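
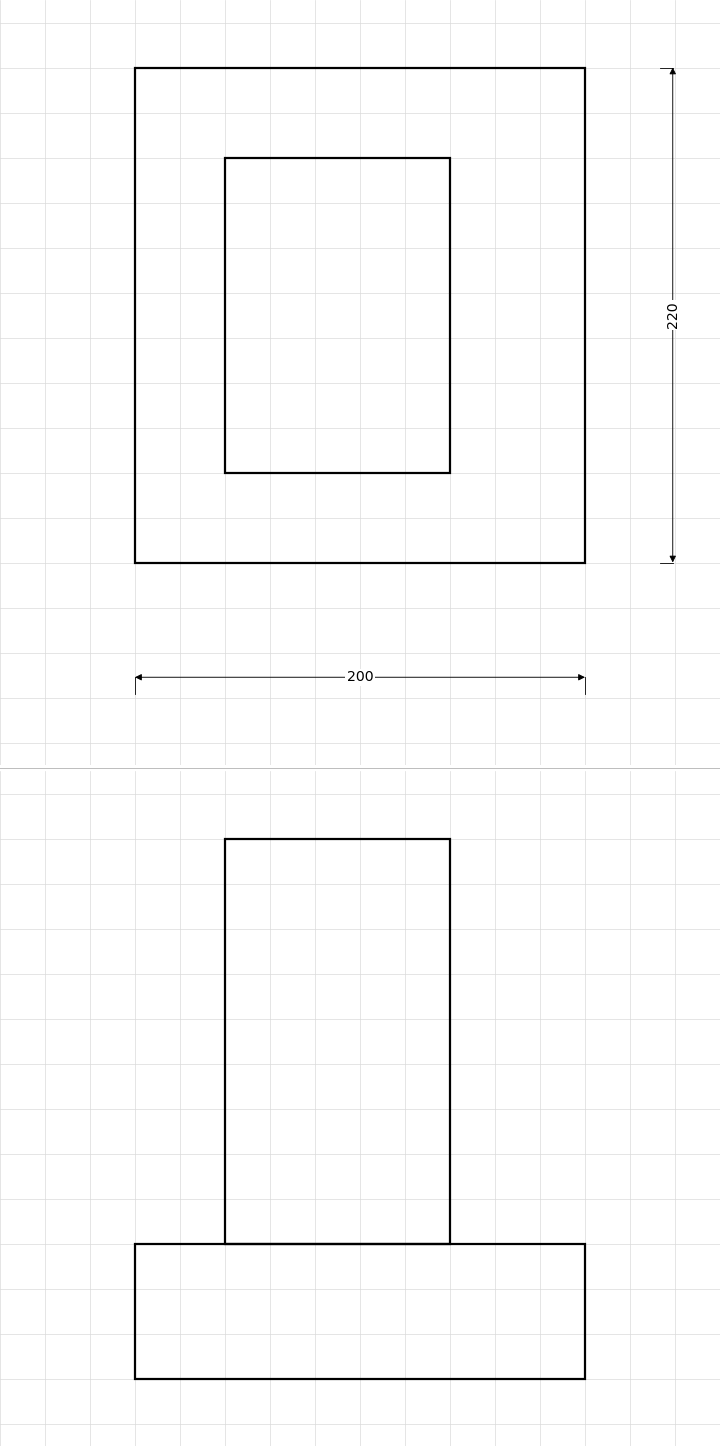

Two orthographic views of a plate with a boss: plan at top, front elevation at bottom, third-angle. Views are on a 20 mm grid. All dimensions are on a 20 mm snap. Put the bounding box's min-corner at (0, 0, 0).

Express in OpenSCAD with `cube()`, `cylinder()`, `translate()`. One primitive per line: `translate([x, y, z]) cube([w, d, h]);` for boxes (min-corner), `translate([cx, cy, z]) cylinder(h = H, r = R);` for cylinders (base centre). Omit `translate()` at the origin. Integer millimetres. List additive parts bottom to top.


cube([200, 220, 60]);
translate([40, 40, 60]) cube([100, 140, 180]);


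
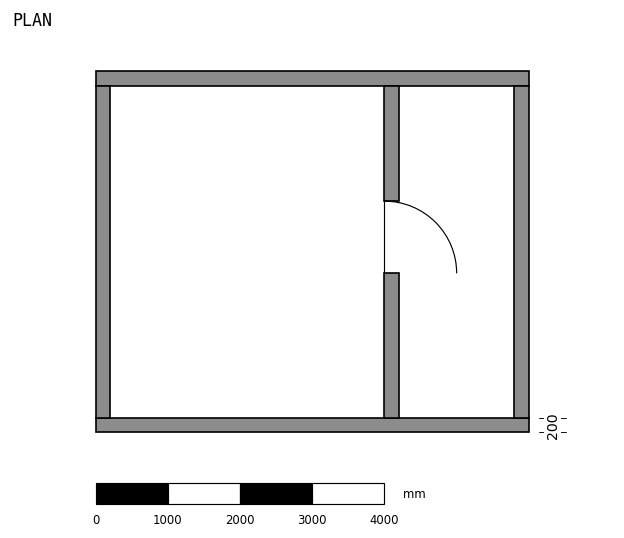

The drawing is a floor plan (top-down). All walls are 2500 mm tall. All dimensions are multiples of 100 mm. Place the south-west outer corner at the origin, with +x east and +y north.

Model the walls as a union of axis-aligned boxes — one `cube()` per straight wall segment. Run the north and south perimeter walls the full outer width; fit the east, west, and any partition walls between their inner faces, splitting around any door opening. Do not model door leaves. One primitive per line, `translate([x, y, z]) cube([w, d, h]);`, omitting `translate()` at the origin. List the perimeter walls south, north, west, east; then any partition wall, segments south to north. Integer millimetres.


cube([6000, 200, 2500]);
translate([0, 4800, 0]) cube([6000, 200, 2500]);
translate([0, 200, 0]) cube([200, 4600, 2500]);
translate([5800, 200, 0]) cube([200, 4600, 2500]);
translate([4000, 200, 0]) cube([200, 2000, 2500]);
translate([4000, 3200, 0]) cube([200, 1600, 2500]);


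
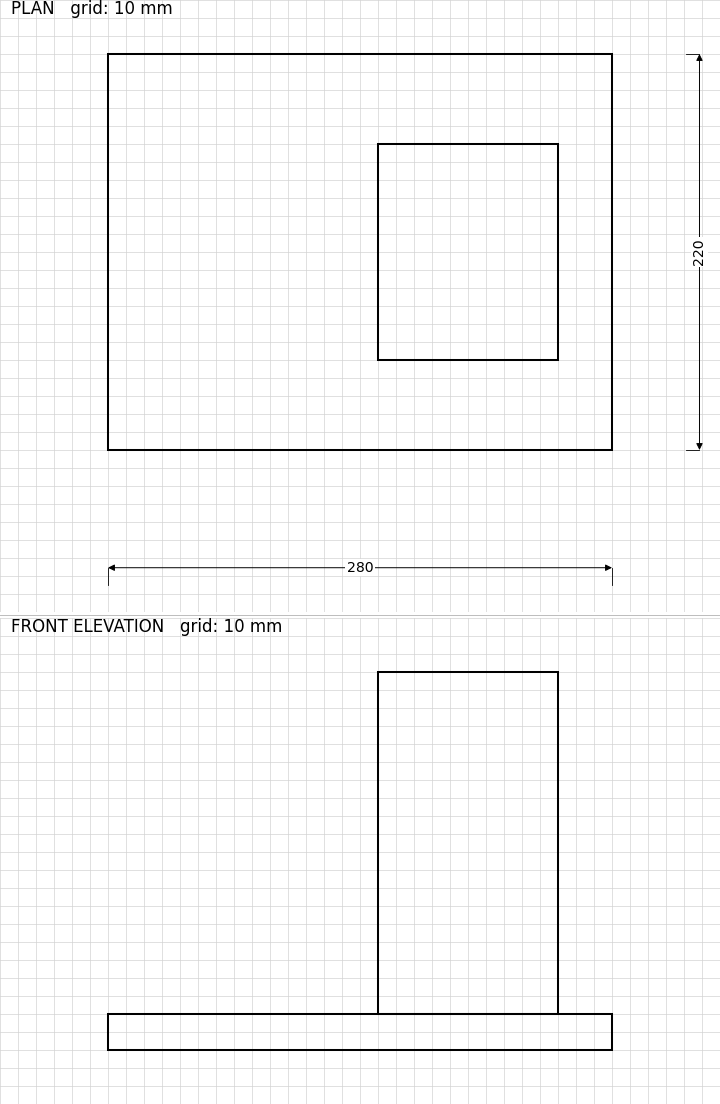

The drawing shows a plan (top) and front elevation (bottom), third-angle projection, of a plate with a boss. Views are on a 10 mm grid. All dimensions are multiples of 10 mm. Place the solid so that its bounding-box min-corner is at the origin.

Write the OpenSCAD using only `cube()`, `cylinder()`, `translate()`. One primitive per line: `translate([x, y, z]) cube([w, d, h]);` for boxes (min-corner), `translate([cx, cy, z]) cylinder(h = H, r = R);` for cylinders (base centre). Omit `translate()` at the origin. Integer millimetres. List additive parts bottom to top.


cube([280, 220, 20]);
translate([150, 50, 20]) cube([100, 120, 190]);


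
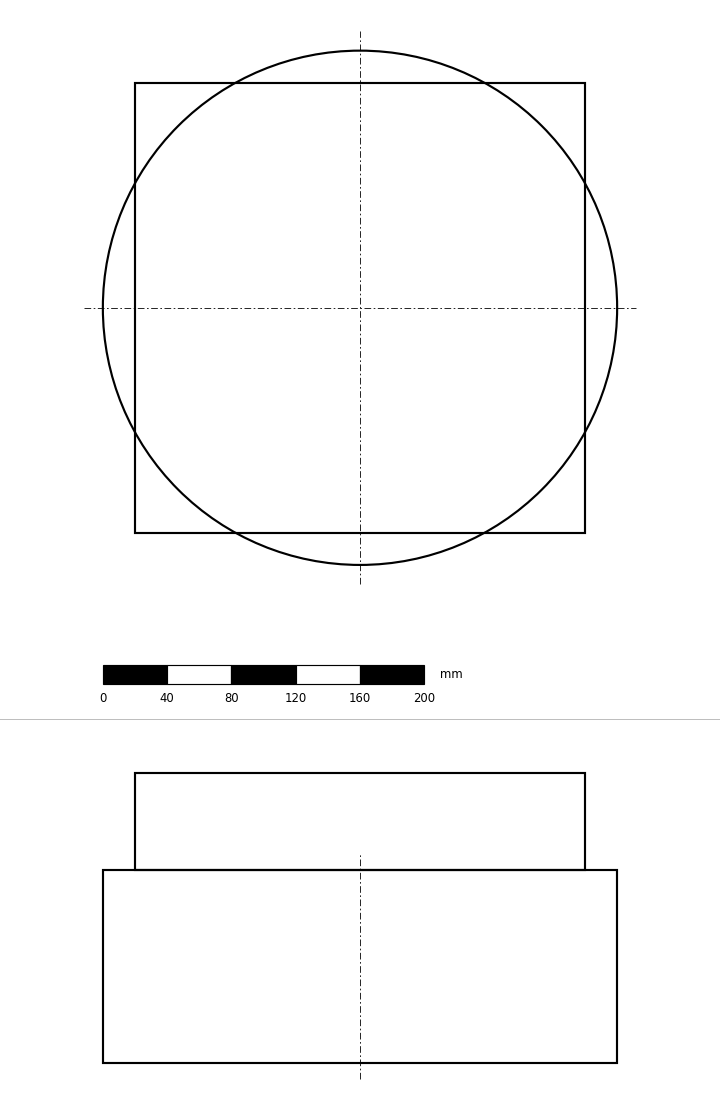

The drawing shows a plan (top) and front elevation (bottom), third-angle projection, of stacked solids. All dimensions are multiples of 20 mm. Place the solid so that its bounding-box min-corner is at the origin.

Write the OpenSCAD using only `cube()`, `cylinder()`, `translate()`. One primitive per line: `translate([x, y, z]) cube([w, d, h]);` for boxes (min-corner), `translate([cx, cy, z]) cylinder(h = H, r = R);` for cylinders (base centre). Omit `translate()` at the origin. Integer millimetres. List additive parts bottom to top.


translate([160, 160, 0]) cylinder(h = 120, r = 160);
translate([20, 20, 120]) cube([280, 280, 60]);


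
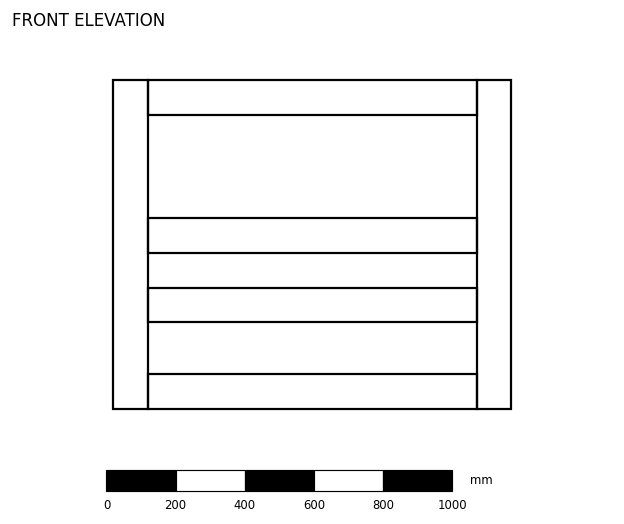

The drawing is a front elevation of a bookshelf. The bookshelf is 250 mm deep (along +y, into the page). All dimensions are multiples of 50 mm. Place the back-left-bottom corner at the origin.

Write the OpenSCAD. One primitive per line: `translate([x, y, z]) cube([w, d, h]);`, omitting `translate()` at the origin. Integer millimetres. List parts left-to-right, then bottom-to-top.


cube([100, 250, 950]);
translate([100, 0, 0]) cube([950, 250, 100]);
translate([100, 0, 250]) cube([950, 250, 100]);
translate([100, 0, 450]) cube([950, 250, 100]);
translate([100, 0, 850]) cube([950, 250, 100]);
translate([1050, 0, 0]) cube([100, 250, 950]);


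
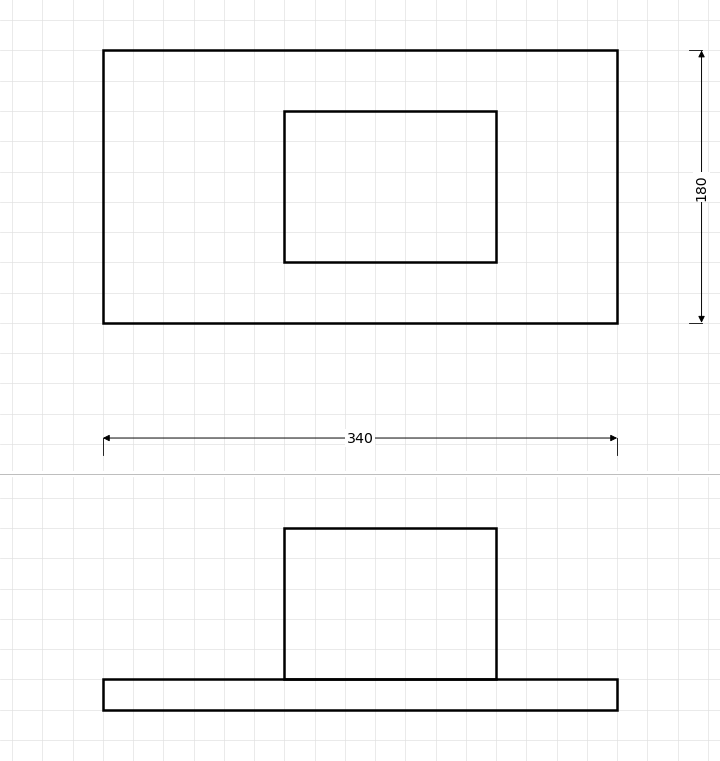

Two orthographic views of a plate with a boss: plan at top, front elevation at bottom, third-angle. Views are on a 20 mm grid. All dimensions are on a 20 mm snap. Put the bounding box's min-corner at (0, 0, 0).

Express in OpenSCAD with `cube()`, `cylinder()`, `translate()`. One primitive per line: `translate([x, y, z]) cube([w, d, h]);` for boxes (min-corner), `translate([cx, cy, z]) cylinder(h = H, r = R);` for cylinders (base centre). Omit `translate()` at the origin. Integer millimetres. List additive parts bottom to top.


cube([340, 180, 20]);
translate([120, 40, 20]) cube([140, 100, 100]);


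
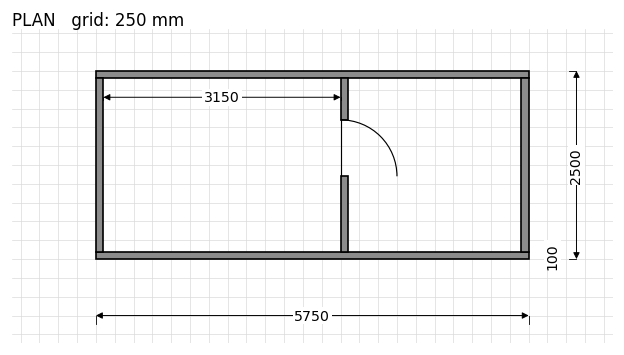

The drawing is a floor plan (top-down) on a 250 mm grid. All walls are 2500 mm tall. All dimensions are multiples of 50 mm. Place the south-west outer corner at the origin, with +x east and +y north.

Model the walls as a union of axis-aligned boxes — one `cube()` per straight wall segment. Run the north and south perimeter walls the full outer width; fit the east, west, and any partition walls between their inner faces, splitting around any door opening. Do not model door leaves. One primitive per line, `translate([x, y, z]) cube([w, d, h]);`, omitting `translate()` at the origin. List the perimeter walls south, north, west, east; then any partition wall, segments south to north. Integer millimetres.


cube([5750, 100, 2500]);
translate([0, 2400, 0]) cube([5750, 100, 2500]);
translate([0, 100, 0]) cube([100, 2300, 2500]);
translate([5650, 100, 0]) cube([100, 2300, 2500]);
translate([3250, 100, 0]) cube([100, 1000, 2500]);
translate([3250, 1850, 0]) cube([100, 550, 2500]);


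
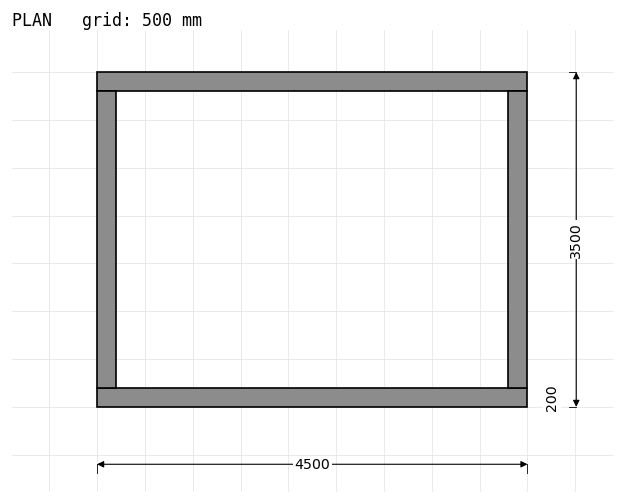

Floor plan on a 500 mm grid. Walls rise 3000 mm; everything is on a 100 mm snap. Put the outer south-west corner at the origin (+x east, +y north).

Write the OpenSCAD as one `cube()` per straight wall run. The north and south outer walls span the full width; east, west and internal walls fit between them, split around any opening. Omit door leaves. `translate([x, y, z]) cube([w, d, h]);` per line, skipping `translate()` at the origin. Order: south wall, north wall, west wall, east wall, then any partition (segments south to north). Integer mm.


cube([4500, 200, 3000]);
translate([0, 3300, 0]) cube([4500, 200, 3000]);
translate([0, 200, 0]) cube([200, 3100, 3000]);
translate([4300, 200, 0]) cube([200, 3100, 3000]);


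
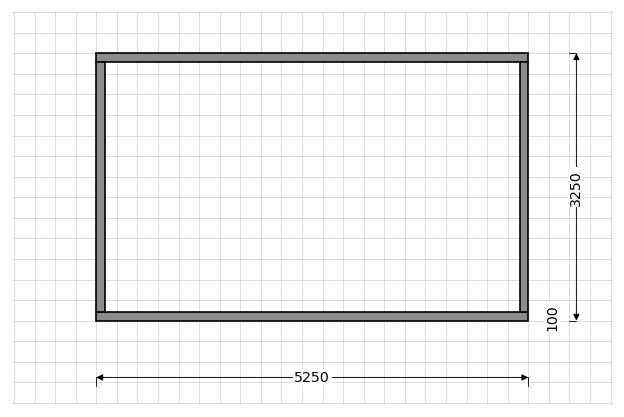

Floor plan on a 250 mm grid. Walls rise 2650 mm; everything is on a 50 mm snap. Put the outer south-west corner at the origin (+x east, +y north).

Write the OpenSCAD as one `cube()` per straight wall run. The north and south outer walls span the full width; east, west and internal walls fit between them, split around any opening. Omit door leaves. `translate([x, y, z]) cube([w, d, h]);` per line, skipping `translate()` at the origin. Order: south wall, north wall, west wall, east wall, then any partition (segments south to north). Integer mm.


cube([5250, 100, 2650]);
translate([0, 3150, 0]) cube([5250, 100, 2650]);
translate([0, 100, 0]) cube([100, 3050, 2650]);
translate([5150, 100, 0]) cube([100, 3050, 2650]);


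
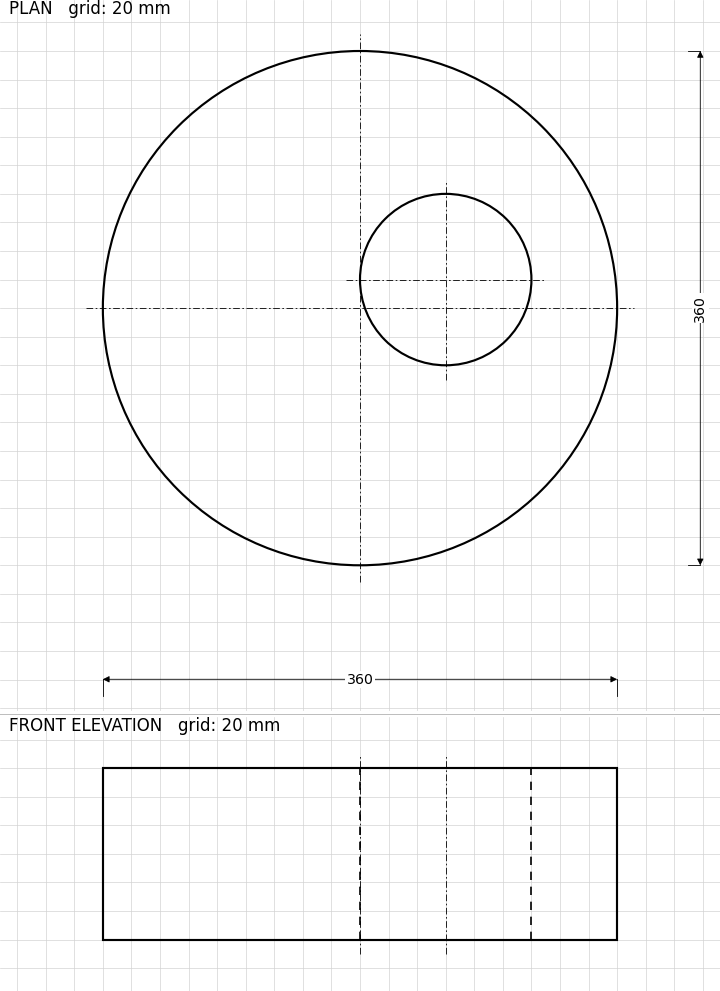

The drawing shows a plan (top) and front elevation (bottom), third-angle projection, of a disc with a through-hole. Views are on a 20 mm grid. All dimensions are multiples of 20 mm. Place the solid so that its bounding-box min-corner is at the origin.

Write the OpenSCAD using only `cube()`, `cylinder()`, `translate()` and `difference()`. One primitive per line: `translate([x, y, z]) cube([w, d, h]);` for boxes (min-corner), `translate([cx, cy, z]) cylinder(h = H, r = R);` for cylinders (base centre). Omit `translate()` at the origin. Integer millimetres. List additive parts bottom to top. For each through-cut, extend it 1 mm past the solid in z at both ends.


difference() {
  translate([180, 180, 0]) cylinder(h = 120, r = 180);
  translate([240, 200, -1]) cylinder(h = 122, r = 60);
}


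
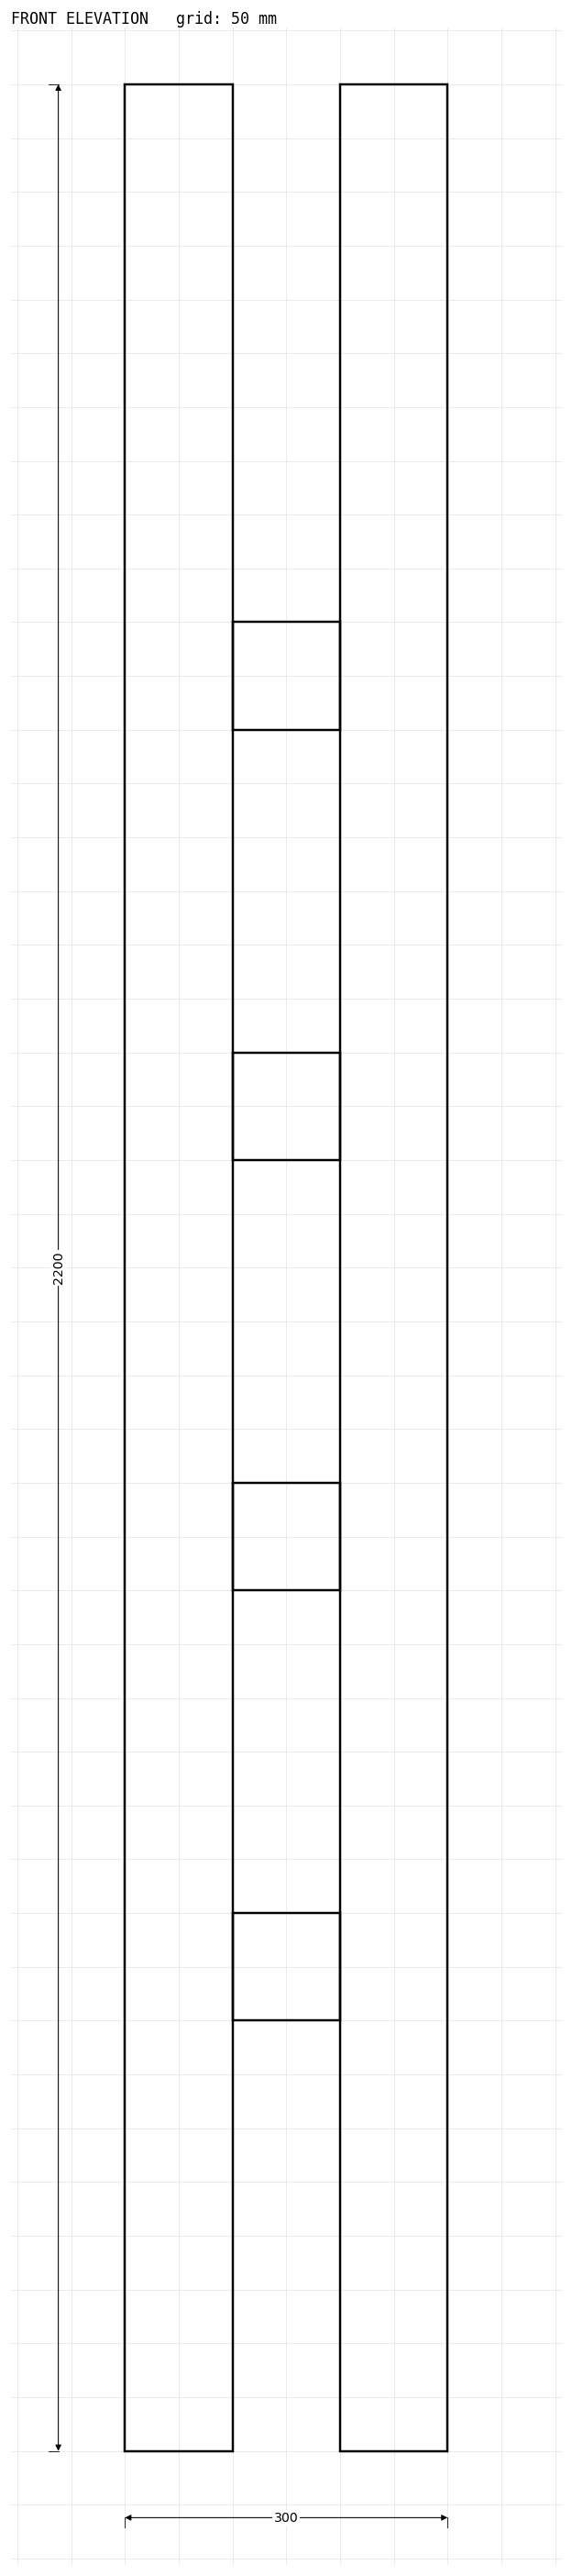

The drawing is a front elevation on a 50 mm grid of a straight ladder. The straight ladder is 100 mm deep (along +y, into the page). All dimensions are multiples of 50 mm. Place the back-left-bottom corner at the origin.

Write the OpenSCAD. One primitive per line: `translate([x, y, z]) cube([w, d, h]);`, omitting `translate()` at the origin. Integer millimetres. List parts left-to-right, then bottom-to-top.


cube([100, 100, 2200]);
translate([100, 0, 400]) cube([100, 100, 100]);
translate([100, 0, 800]) cube([100, 100, 100]);
translate([100, 0, 1200]) cube([100, 100, 100]);
translate([100, 0, 1600]) cube([100, 100, 100]);
translate([200, 0, 0]) cube([100, 100, 2200]);


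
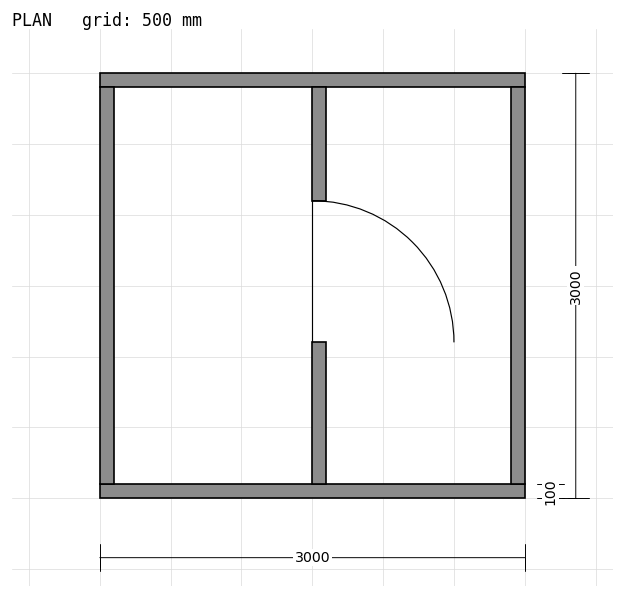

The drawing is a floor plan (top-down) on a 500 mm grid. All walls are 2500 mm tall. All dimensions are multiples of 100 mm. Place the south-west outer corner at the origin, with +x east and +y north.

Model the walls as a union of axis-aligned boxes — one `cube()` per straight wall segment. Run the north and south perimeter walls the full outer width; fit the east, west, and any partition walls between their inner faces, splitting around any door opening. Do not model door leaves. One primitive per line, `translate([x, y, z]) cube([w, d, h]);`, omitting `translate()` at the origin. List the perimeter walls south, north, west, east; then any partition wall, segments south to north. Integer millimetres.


cube([3000, 100, 2500]);
translate([0, 2900, 0]) cube([3000, 100, 2500]);
translate([0, 100, 0]) cube([100, 2800, 2500]);
translate([2900, 100, 0]) cube([100, 2800, 2500]);
translate([1500, 100, 0]) cube([100, 1000, 2500]);
translate([1500, 2100, 0]) cube([100, 800, 2500]);


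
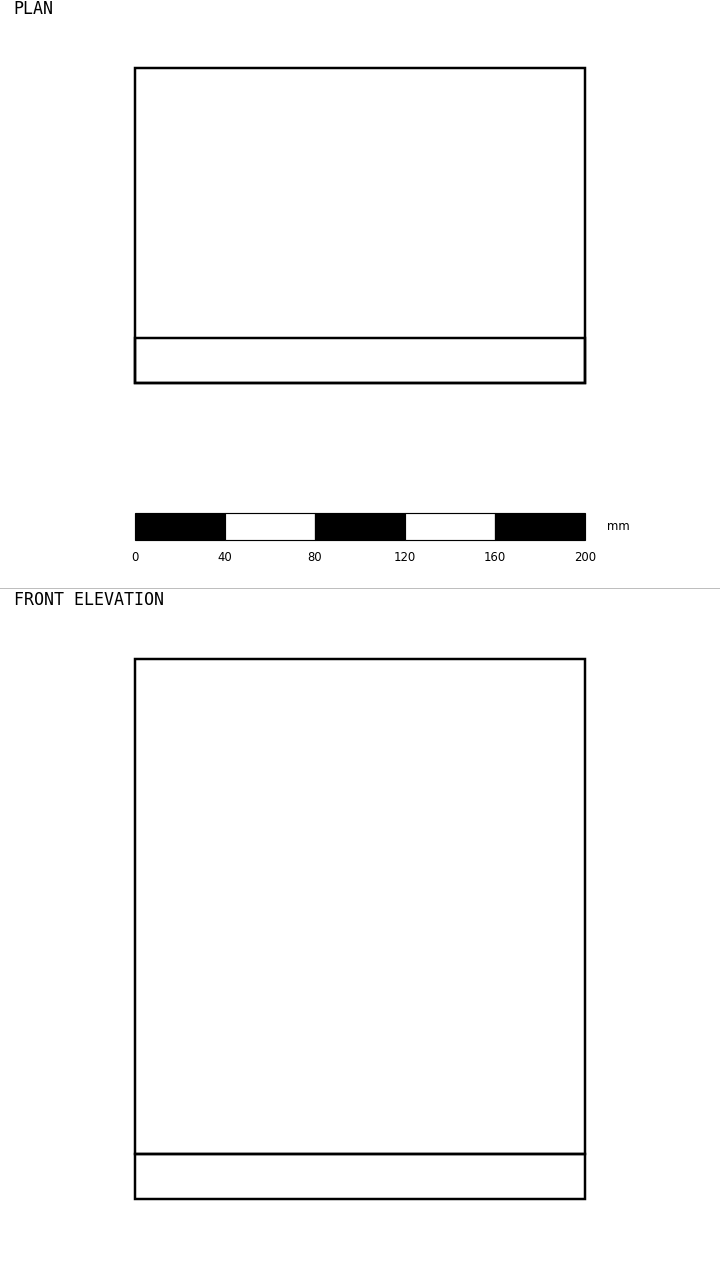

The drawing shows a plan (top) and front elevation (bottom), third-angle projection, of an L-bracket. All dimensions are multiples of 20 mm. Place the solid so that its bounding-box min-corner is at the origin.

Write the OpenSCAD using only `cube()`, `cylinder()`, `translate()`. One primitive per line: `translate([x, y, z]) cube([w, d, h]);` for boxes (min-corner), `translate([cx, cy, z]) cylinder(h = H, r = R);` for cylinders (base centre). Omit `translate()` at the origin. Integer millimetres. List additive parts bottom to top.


cube([200, 140, 20]);
translate([0, 0, 20]) cube([200, 20, 220]);


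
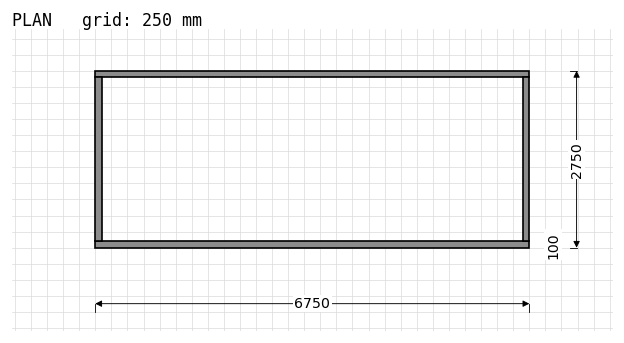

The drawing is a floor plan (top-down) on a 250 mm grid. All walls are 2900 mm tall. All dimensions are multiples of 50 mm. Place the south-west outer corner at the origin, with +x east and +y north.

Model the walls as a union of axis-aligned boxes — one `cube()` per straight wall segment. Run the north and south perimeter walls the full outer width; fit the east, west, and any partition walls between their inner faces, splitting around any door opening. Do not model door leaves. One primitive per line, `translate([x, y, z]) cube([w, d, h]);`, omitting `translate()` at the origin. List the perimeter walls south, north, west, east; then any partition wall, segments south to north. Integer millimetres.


cube([6750, 100, 2900]);
translate([0, 2650, 0]) cube([6750, 100, 2900]);
translate([0, 100, 0]) cube([100, 2550, 2900]);
translate([6650, 100, 0]) cube([100, 2550, 2900]);


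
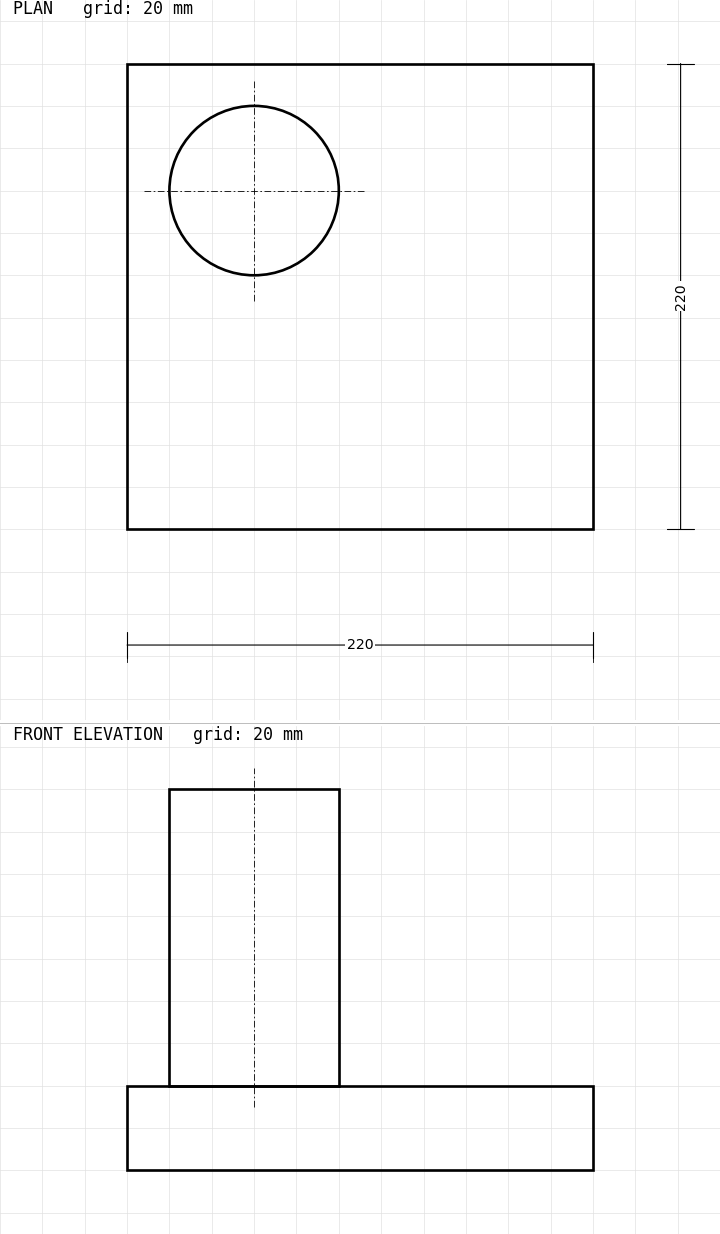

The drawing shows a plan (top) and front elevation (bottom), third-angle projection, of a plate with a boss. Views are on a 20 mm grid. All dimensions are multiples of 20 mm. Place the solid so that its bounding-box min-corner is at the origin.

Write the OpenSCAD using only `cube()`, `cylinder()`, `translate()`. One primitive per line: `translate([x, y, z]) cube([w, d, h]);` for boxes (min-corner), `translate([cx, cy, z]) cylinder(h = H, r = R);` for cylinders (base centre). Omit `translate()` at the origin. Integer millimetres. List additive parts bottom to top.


cube([220, 220, 40]);
translate([60, 160, 40]) cylinder(h = 140, r = 40);


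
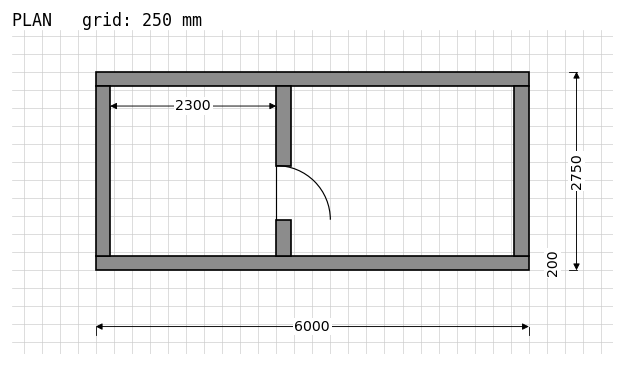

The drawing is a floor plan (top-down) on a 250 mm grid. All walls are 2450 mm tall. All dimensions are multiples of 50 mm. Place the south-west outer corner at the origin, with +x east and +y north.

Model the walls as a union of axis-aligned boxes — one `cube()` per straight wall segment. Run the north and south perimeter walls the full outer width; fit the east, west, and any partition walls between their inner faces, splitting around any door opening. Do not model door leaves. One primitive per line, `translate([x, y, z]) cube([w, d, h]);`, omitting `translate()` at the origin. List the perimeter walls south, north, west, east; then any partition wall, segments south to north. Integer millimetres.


cube([6000, 200, 2450]);
translate([0, 2550, 0]) cube([6000, 200, 2450]);
translate([0, 200, 0]) cube([200, 2350, 2450]);
translate([5800, 200, 0]) cube([200, 2350, 2450]);
translate([2500, 200, 0]) cube([200, 500, 2450]);
translate([2500, 1450, 0]) cube([200, 1100, 2450]);


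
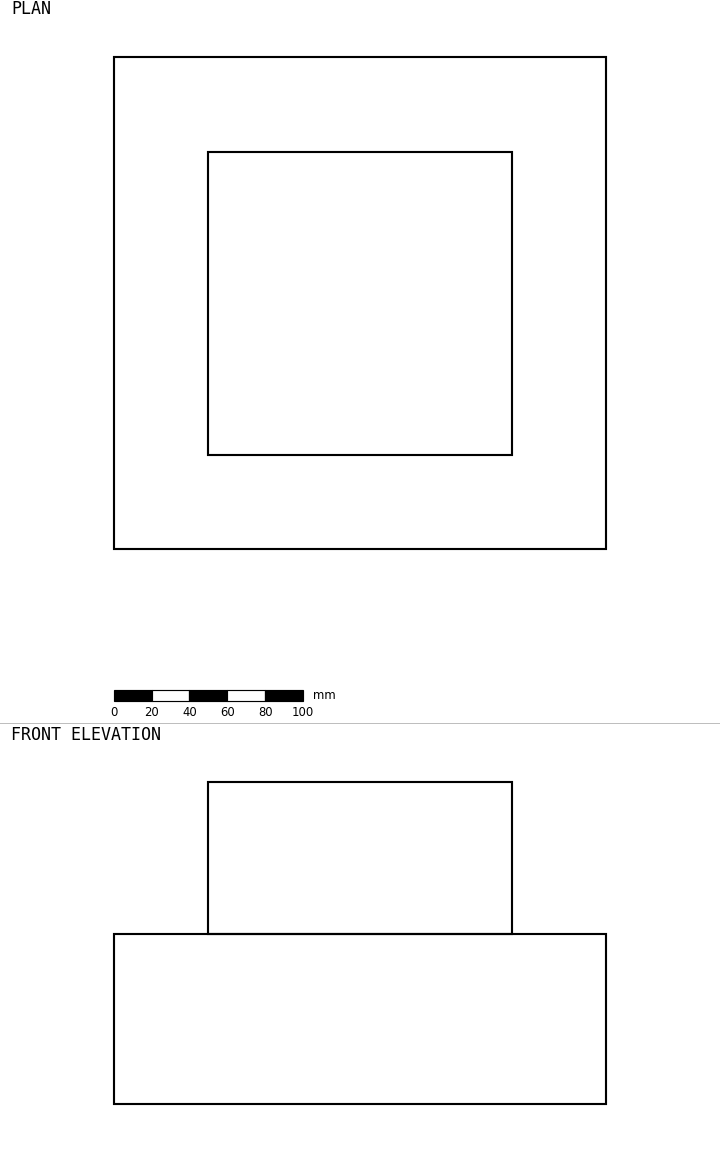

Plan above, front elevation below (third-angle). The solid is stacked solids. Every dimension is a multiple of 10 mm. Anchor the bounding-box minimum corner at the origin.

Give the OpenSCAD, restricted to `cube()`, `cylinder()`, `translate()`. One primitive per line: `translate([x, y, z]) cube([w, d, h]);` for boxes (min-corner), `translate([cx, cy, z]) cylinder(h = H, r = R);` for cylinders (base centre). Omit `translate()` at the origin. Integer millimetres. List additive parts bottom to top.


cube([260, 260, 90]);
translate([50, 50, 90]) cube([160, 160, 80]);


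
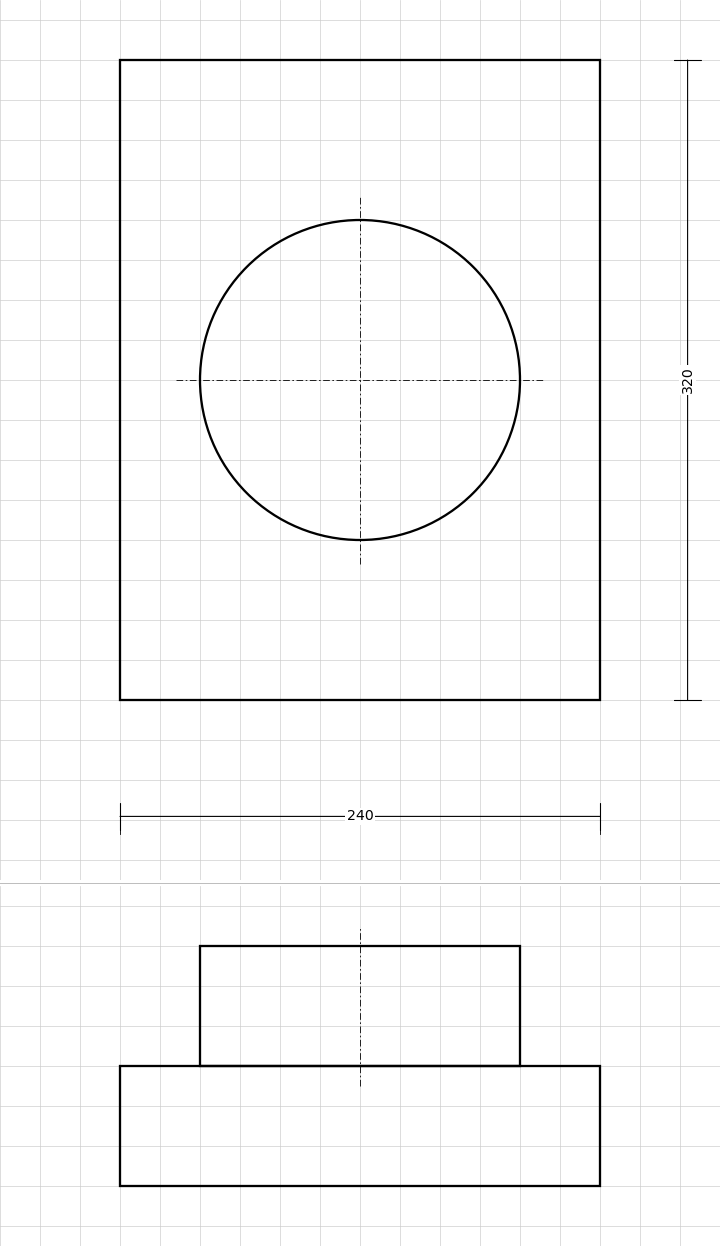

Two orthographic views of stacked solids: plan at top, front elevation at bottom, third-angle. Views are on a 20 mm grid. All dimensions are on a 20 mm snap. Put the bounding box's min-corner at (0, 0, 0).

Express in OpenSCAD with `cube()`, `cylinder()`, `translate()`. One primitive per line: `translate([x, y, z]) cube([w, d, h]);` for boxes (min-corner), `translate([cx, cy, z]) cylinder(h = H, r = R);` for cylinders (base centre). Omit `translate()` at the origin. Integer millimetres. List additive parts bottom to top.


cube([240, 320, 60]);
translate([120, 160, 60]) cylinder(h = 60, r = 80);


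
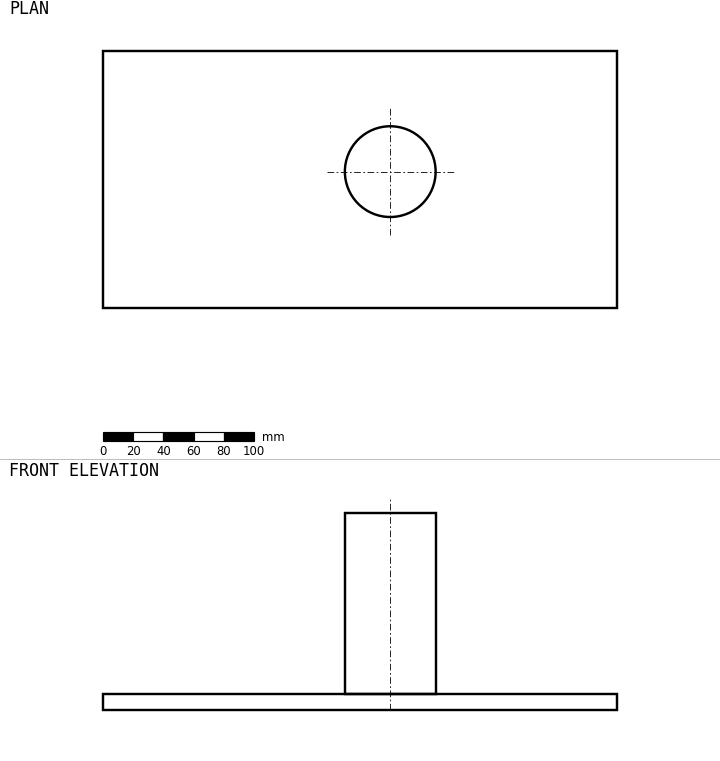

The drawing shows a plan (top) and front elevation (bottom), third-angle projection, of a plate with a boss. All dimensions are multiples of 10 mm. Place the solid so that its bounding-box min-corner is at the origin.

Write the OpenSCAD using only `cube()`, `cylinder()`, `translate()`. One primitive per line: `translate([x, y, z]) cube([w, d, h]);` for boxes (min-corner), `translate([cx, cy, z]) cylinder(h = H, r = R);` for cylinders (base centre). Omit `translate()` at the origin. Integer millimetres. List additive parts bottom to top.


cube([340, 170, 10]);
translate([190, 90, 10]) cylinder(h = 120, r = 30);


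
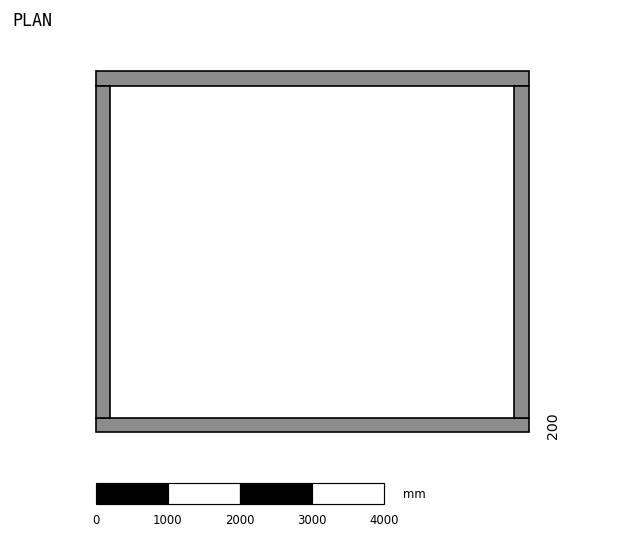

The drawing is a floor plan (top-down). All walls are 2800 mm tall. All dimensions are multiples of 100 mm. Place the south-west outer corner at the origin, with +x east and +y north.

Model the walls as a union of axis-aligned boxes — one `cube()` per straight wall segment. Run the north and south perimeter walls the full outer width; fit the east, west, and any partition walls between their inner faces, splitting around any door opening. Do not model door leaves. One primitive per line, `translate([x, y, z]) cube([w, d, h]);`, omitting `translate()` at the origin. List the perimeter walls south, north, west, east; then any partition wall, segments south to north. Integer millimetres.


cube([6000, 200, 2800]);
translate([0, 4800, 0]) cube([6000, 200, 2800]);
translate([0, 200, 0]) cube([200, 4600, 2800]);
translate([5800, 200, 0]) cube([200, 4600, 2800]);


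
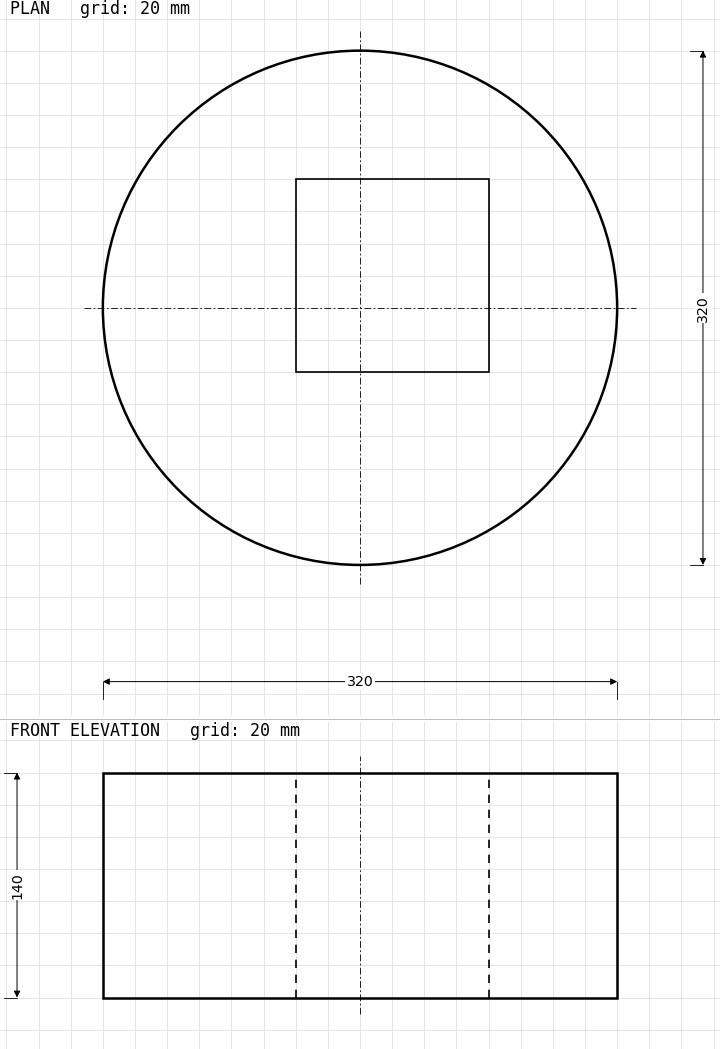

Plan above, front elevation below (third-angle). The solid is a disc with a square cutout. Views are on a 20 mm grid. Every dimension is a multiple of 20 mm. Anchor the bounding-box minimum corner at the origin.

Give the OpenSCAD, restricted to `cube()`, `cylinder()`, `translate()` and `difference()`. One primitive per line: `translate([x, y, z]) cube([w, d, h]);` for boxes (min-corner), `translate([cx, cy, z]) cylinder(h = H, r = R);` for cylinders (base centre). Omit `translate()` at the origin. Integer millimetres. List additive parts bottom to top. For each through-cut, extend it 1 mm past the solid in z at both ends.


difference() {
  translate([160, 160, 0]) cylinder(h = 140, r = 160);
  translate([120, 120, -1]) cube([120, 120, 142]);
}


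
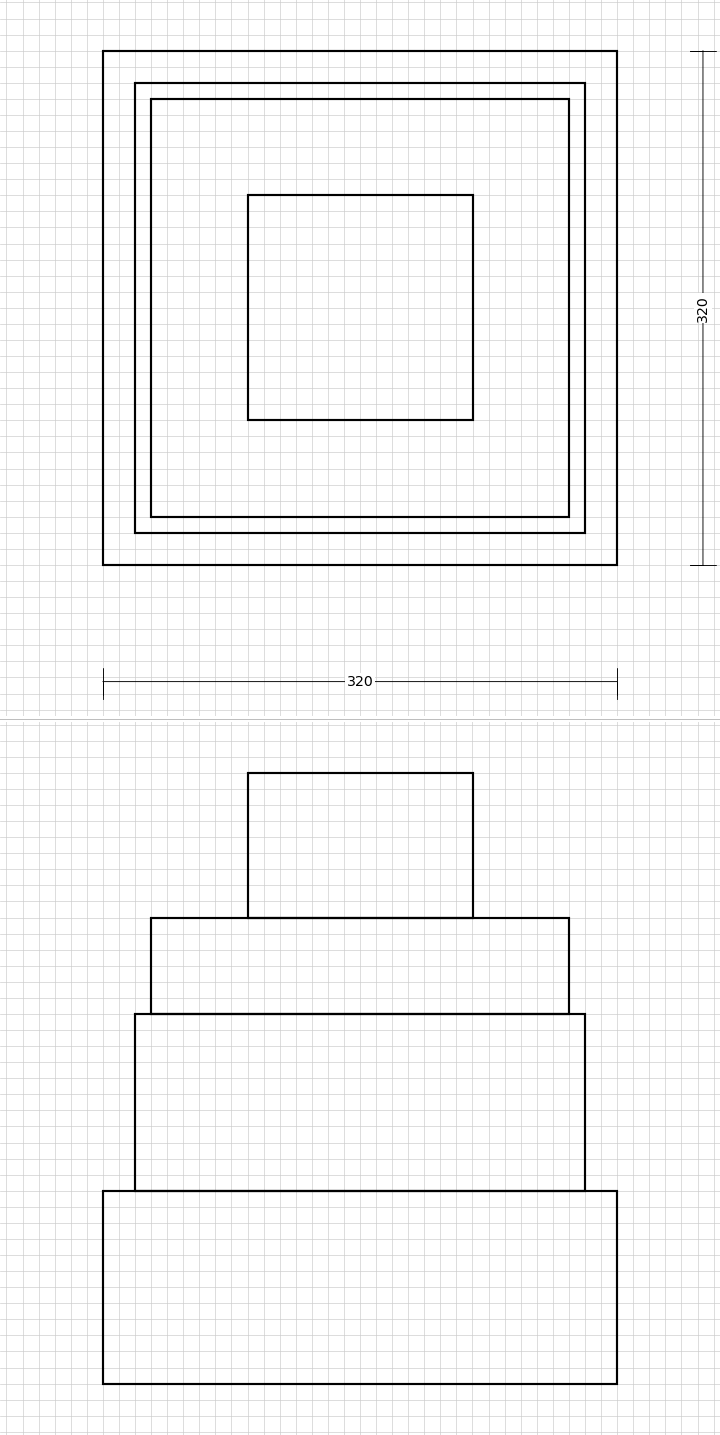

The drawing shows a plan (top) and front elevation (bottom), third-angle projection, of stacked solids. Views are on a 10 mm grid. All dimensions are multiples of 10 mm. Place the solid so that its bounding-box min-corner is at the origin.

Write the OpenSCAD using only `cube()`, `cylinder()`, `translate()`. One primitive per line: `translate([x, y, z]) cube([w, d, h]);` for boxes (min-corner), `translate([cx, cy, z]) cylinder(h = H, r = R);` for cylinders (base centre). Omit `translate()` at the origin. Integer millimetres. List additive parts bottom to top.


cube([320, 320, 120]);
translate([20, 20, 120]) cube([280, 280, 110]);
translate([30, 30, 230]) cube([260, 260, 60]);
translate([90, 90, 290]) cube([140, 140, 90]);


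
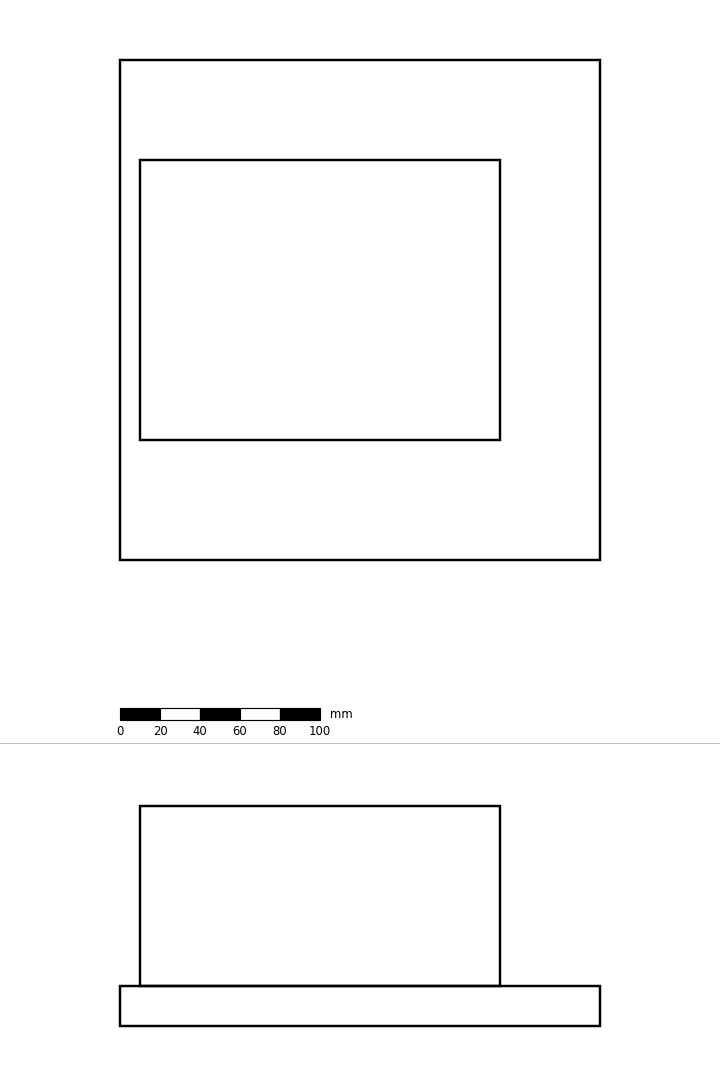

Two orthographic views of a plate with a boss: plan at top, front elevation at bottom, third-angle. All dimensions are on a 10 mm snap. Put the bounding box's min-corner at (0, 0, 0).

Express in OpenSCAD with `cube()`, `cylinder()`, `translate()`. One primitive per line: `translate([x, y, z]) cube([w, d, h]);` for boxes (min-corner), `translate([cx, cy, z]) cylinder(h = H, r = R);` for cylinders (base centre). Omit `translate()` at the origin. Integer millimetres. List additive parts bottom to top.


cube([240, 250, 20]);
translate([10, 60, 20]) cube([180, 140, 90]);


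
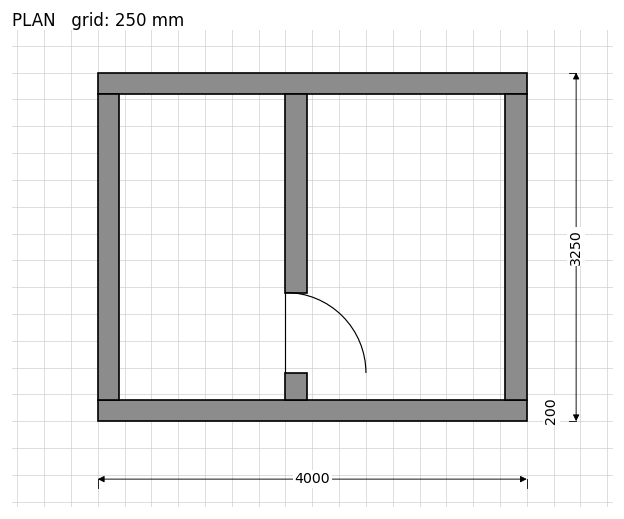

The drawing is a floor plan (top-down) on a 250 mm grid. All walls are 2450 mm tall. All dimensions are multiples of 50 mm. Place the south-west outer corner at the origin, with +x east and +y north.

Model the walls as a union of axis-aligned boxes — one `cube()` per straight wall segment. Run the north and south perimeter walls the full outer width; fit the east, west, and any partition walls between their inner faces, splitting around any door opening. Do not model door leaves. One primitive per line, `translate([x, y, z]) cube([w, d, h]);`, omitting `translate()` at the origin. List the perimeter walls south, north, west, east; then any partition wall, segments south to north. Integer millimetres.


cube([4000, 200, 2450]);
translate([0, 3050, 0]) cube([4000, 200, 2450]);
translate([0, 200, 0]) cube([200, 2850, 2450]);
translate([3800, 200, 0]) cube([200, 2850, 2450]);
translate([1750, 200, 0]) cube([200, 250, 2450]);
translate([1750, 1200, 0]) cube([200, 1850, 2450]);


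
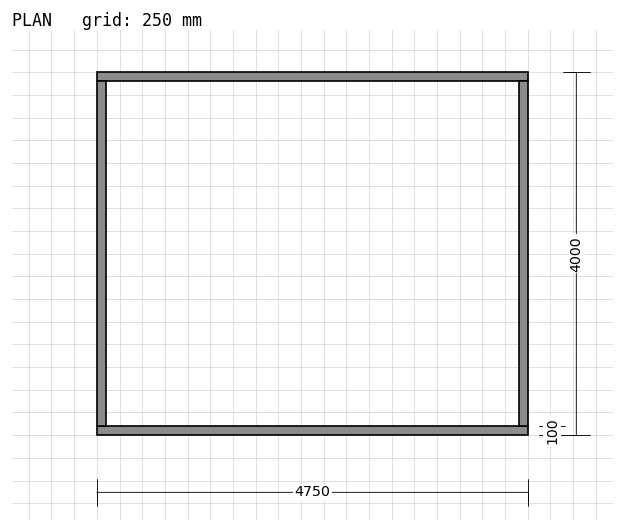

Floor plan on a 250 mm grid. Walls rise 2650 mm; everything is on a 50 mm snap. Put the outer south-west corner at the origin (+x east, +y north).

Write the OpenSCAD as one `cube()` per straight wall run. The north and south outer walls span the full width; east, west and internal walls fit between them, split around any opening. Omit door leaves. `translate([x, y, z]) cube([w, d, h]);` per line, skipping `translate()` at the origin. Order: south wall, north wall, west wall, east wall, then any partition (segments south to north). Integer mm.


cube([4750, 100, 2650]);
translate([0, 3900, 0]) cube([4750, 100, 2650]);
translate([0, 100, 0]) cube([100, 3800, 2650]);
translate([4650, 100, 0]) cube([100, 3800, 2650]);


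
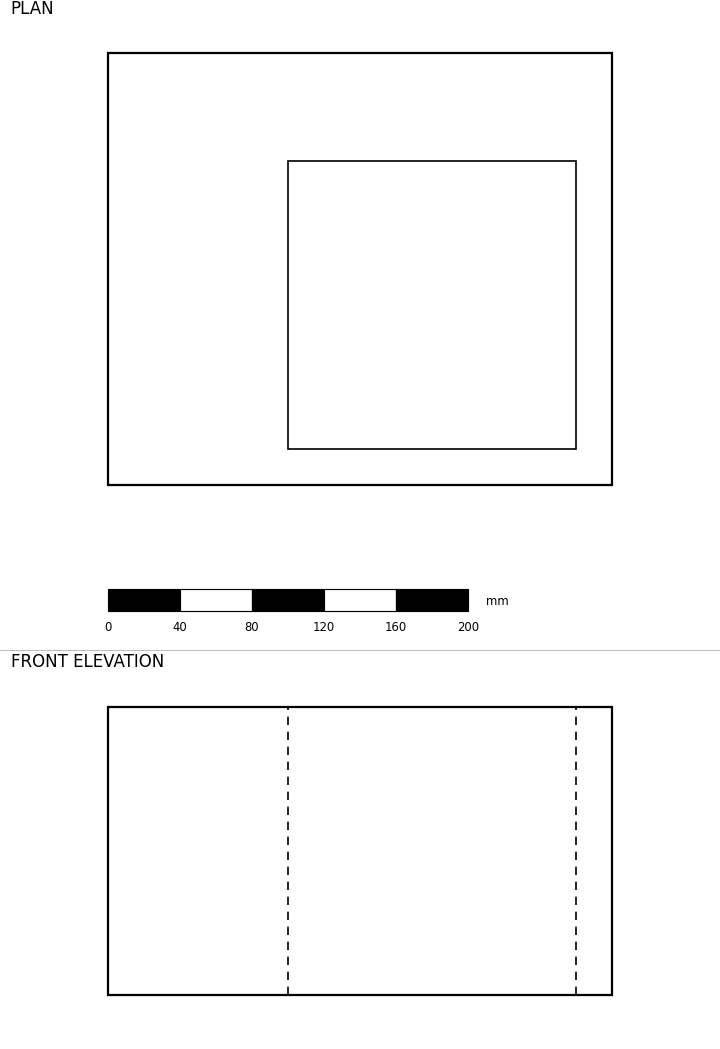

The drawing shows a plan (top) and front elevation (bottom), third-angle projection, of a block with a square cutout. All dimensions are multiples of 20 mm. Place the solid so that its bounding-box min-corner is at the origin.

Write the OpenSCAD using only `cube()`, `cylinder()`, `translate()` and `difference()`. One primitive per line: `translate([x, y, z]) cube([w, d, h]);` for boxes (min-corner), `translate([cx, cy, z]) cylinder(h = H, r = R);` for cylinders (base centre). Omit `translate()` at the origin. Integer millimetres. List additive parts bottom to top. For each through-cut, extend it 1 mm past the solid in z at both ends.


difference() {
  cube([280, 240, 160]);
  translate([100, 20, -1]) cube([160, 160, 162]);
}


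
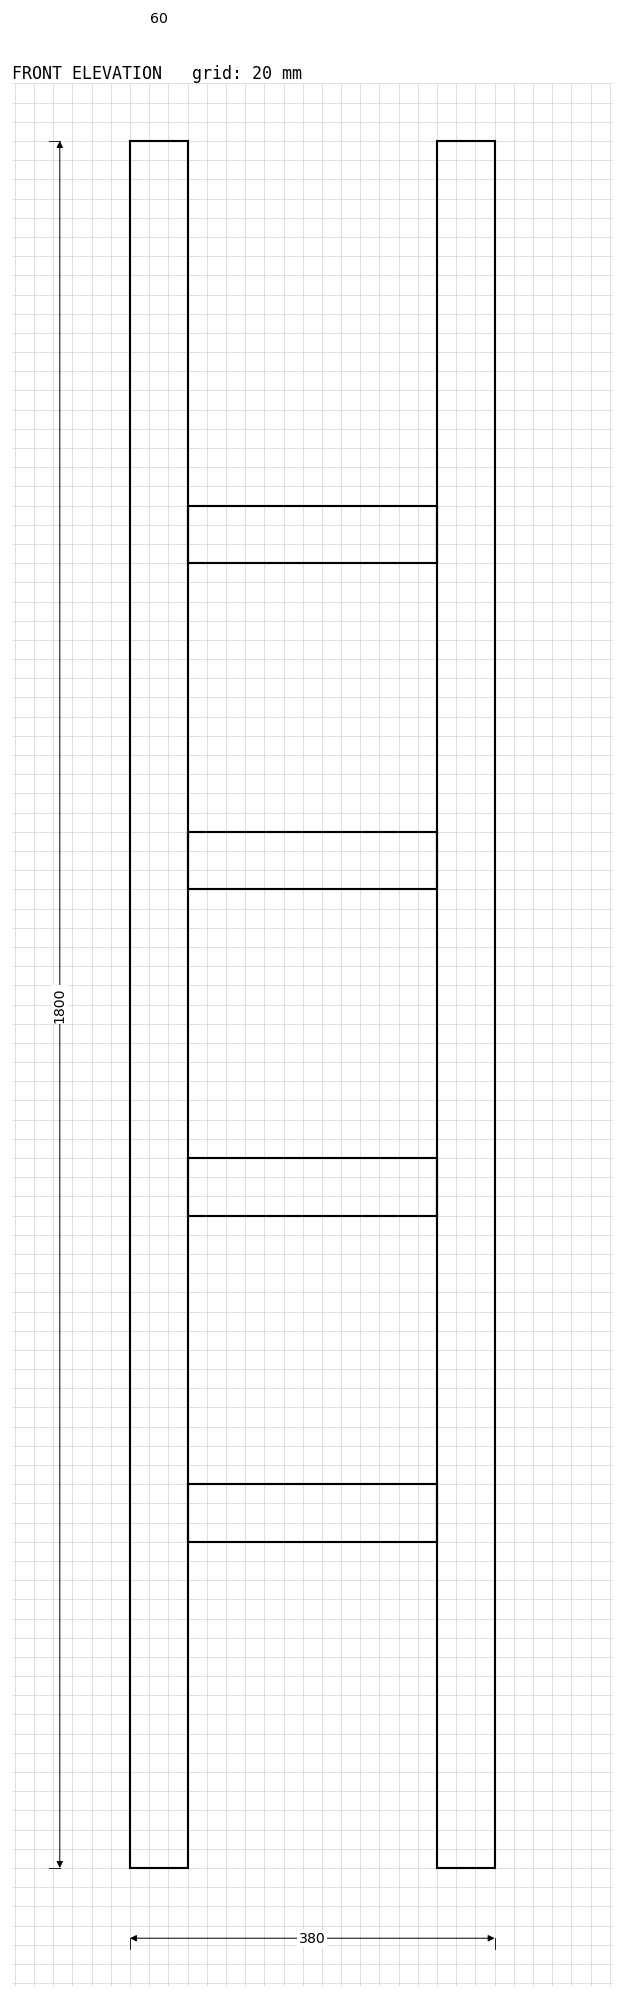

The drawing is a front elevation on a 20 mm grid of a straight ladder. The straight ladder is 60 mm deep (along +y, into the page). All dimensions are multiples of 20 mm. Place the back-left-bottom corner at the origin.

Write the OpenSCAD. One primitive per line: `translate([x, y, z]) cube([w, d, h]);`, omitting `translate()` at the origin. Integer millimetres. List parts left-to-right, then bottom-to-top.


cube([60, 60, 1800]);
translate([60, 0, 340]) cube([260, 60, 60]);
translate([60, 0, 680]) cube([260, 60, 60]);
translate([60, 0, 1020]) cube([260, 60, 60]);
translate([60, 0, 1360]) cube([260, 60, 60]);
translate([320, 0, 0]) cube([60, 60, 1800]);


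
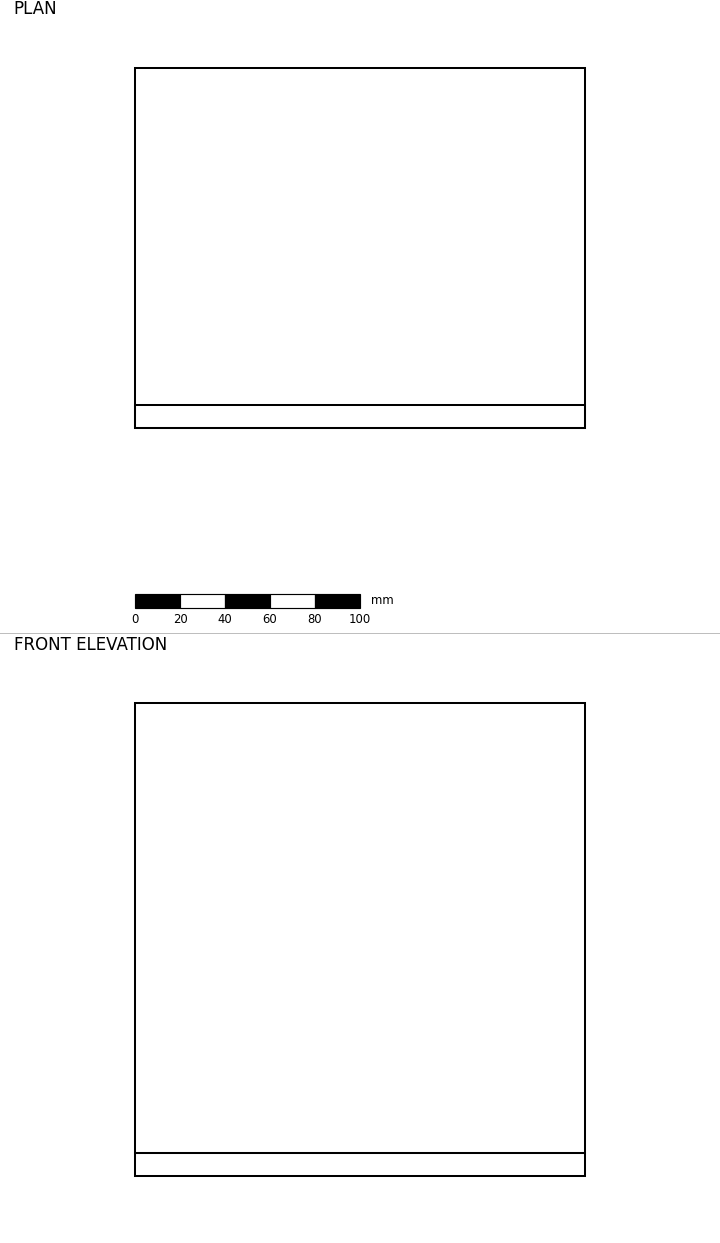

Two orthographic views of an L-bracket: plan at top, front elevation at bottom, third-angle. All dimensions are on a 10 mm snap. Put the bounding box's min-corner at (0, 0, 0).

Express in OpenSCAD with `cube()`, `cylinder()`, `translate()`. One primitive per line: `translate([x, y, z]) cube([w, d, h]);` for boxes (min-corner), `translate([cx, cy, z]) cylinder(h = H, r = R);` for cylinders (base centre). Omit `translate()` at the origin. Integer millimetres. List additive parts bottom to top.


cube([200, 160, 10]);
translate([0, 0, 10]) cube([200, 10, 200]);


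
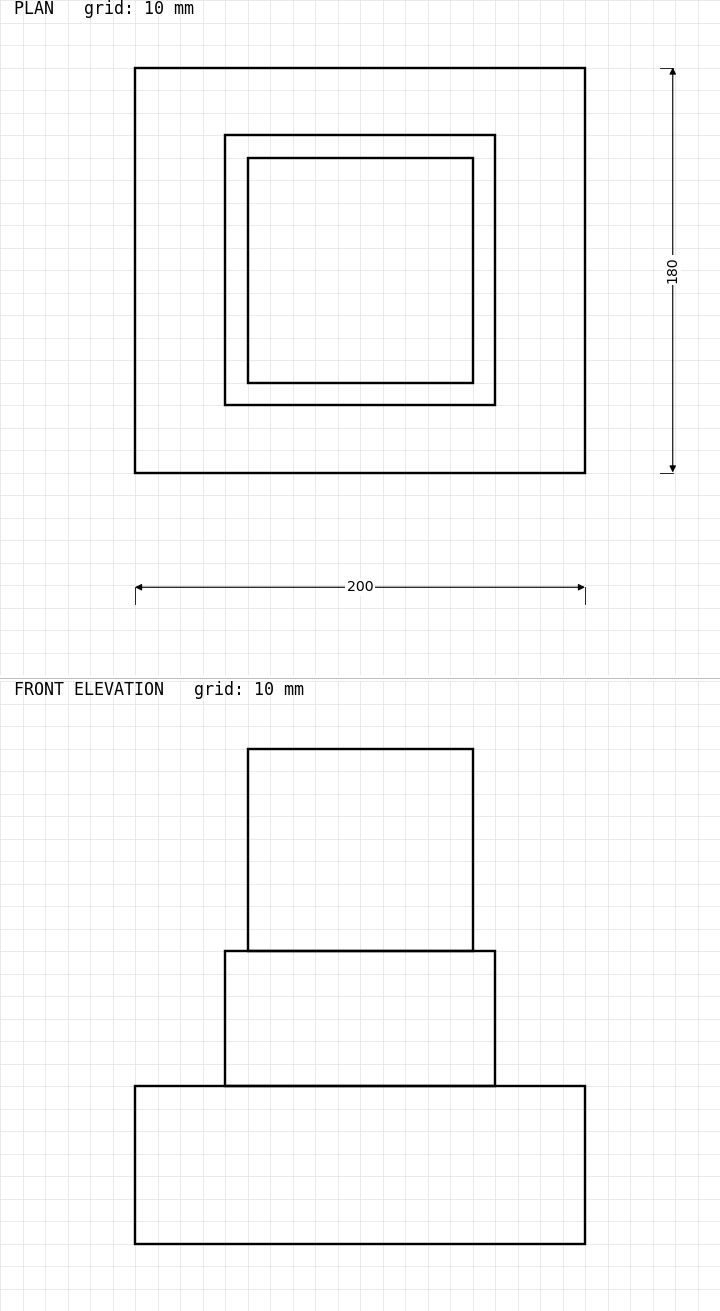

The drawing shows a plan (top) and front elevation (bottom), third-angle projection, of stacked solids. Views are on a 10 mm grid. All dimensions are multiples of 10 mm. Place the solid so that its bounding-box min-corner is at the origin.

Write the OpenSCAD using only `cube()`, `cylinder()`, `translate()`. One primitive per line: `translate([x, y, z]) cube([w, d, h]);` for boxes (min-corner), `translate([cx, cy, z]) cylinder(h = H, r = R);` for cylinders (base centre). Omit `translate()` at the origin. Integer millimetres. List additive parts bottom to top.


cube([200, 180, 70]);
translate([40, 30, 70]) cube([120, 120, 60]);
translate([50, 40, 130]) cube([100, 100, 90]);


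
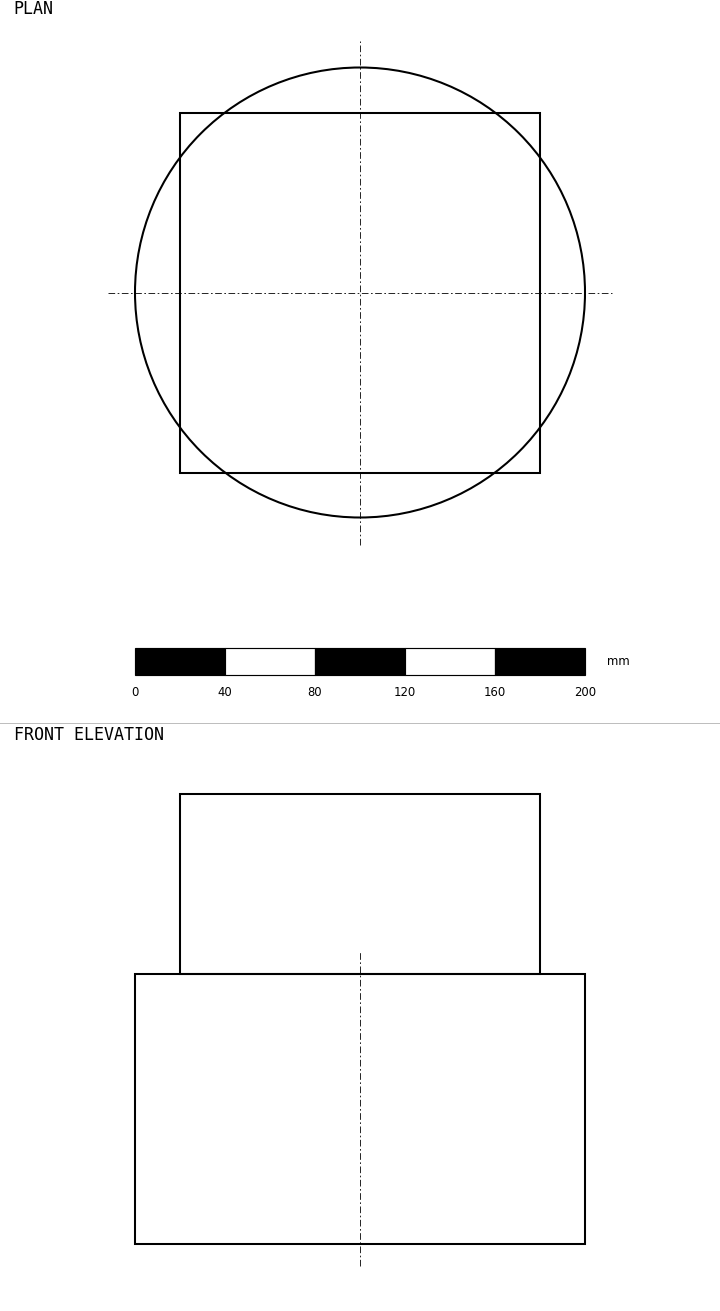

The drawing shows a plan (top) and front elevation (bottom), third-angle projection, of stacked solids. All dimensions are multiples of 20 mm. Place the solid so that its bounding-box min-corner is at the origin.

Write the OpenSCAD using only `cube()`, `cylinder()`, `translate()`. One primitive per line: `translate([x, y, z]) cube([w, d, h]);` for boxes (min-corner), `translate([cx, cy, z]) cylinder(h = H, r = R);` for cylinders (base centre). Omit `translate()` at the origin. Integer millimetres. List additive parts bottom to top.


translate([100, 100, 0]) cylinder(h = 120, r = 100);
translate([20, 20, 120]) cube([160, 160, 80]);


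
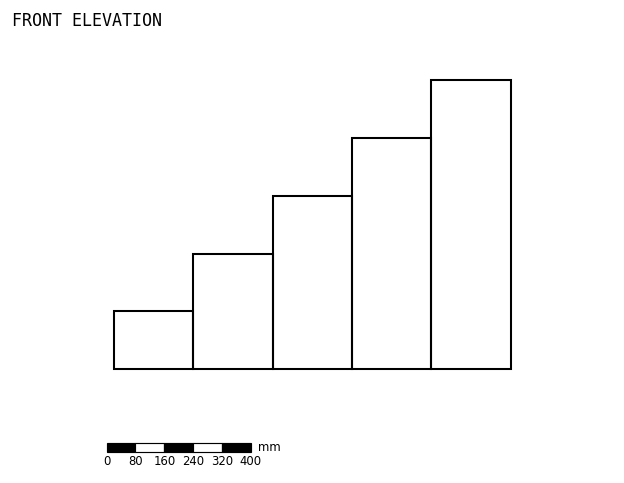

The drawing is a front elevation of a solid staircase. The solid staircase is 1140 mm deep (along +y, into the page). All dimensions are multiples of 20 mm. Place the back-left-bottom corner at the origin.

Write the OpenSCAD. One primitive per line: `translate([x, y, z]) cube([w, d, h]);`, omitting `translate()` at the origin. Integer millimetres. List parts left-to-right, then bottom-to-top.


cube([220, 1140, 160]);
translate([220, 0, 0]) cube([220, 1140, 320]);
translate([440, 0, 0]) cube([220, 1140, 480]);
translate([660, 0, 0]) cube([220, 1140, 640]);
translate([880, 0, 0]) cube([220, 1140, 800]);


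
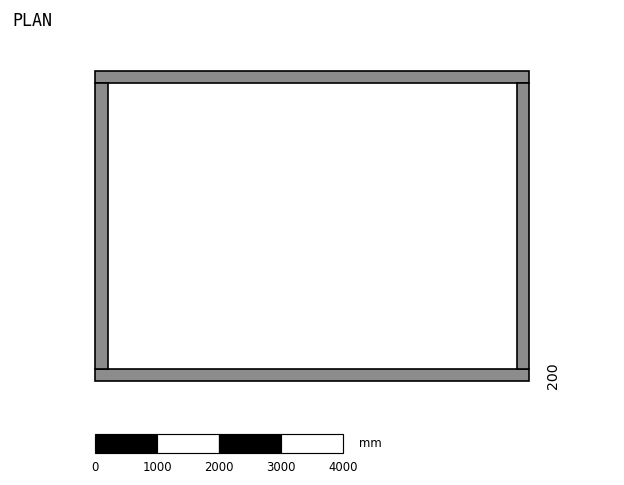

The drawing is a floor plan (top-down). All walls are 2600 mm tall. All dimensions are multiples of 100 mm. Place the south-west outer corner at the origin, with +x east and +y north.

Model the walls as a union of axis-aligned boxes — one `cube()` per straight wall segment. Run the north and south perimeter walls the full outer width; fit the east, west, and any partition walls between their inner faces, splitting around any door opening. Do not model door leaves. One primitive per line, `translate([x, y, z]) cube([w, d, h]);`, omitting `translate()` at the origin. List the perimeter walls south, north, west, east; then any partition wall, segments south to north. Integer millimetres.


cube([7000, 200, 2600]);
translate([0, 4800, 0]) cube([7000, 200, 2600]);
translate([0, 200, 0]) cube([200, 4600, 2600]);
translate([6800, 200, 0]) cube([200, 4600, 2600]);


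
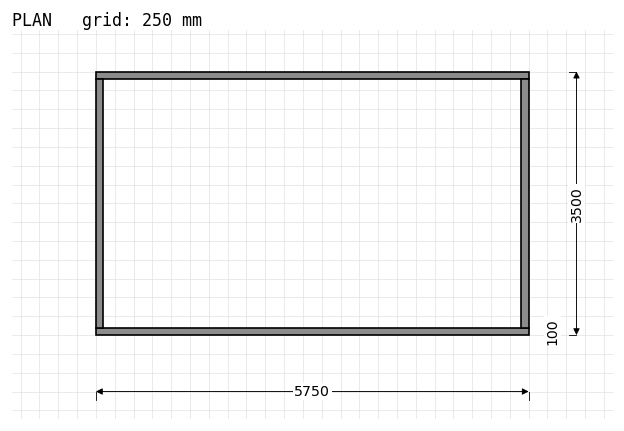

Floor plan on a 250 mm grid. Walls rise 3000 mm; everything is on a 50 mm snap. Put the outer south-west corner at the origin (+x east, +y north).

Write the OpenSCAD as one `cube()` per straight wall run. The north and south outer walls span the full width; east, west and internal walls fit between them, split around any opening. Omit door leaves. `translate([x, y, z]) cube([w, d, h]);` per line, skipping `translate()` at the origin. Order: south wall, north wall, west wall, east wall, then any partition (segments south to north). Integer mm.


cube([5750, 100, 3000]);
translate([0, 3400, 0]) cube([5750, 100, 3000]);
translate([0, 100, 0]) cube([100, 3300, 3000]);
translate([5650, 100, 0]) cube([100, 3300, 3000]);


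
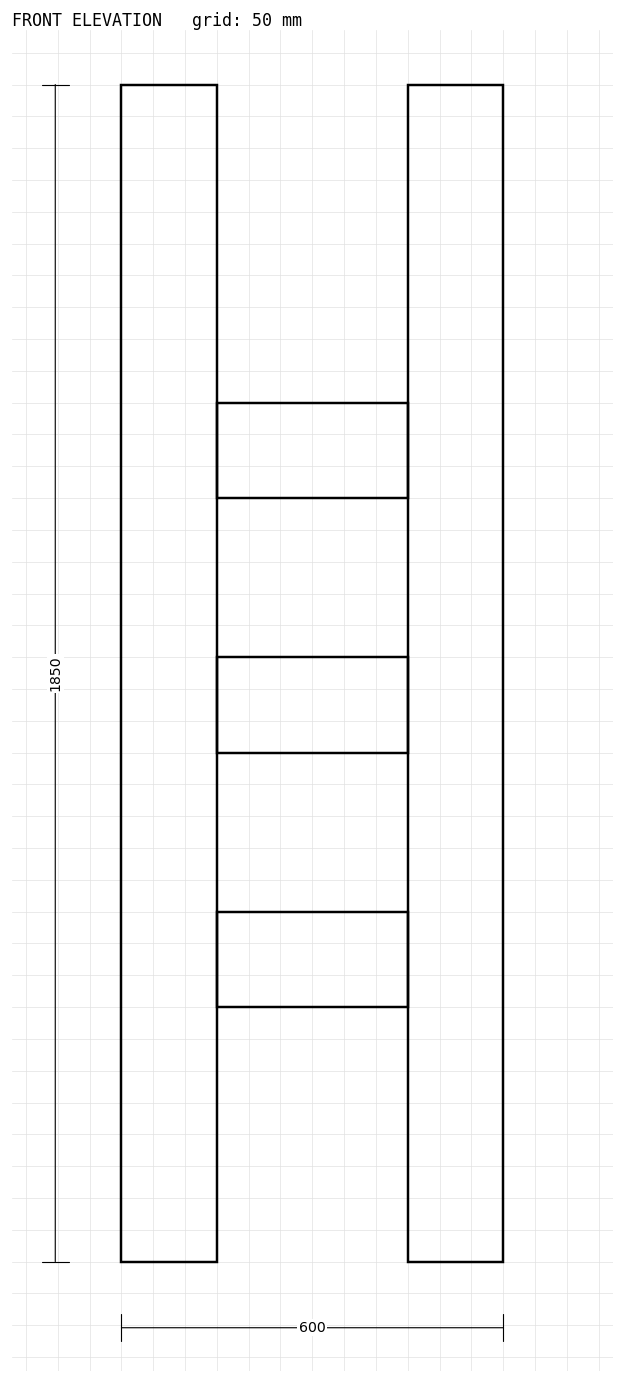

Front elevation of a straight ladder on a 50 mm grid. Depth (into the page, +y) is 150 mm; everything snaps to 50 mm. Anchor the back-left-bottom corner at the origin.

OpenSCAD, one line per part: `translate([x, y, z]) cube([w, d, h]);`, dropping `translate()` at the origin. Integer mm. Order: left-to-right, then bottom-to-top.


cube([150, 150, 1850]);
translate([150, 0, 400]) cube([300, 150, 150]);
translate([150, 0, 800]) cube([300, 150, 150]);
translate([150, 0, 1200]) cube([300, 150, 150]);
translate([450, 0, 0]) cube([150, 150, 1850]);


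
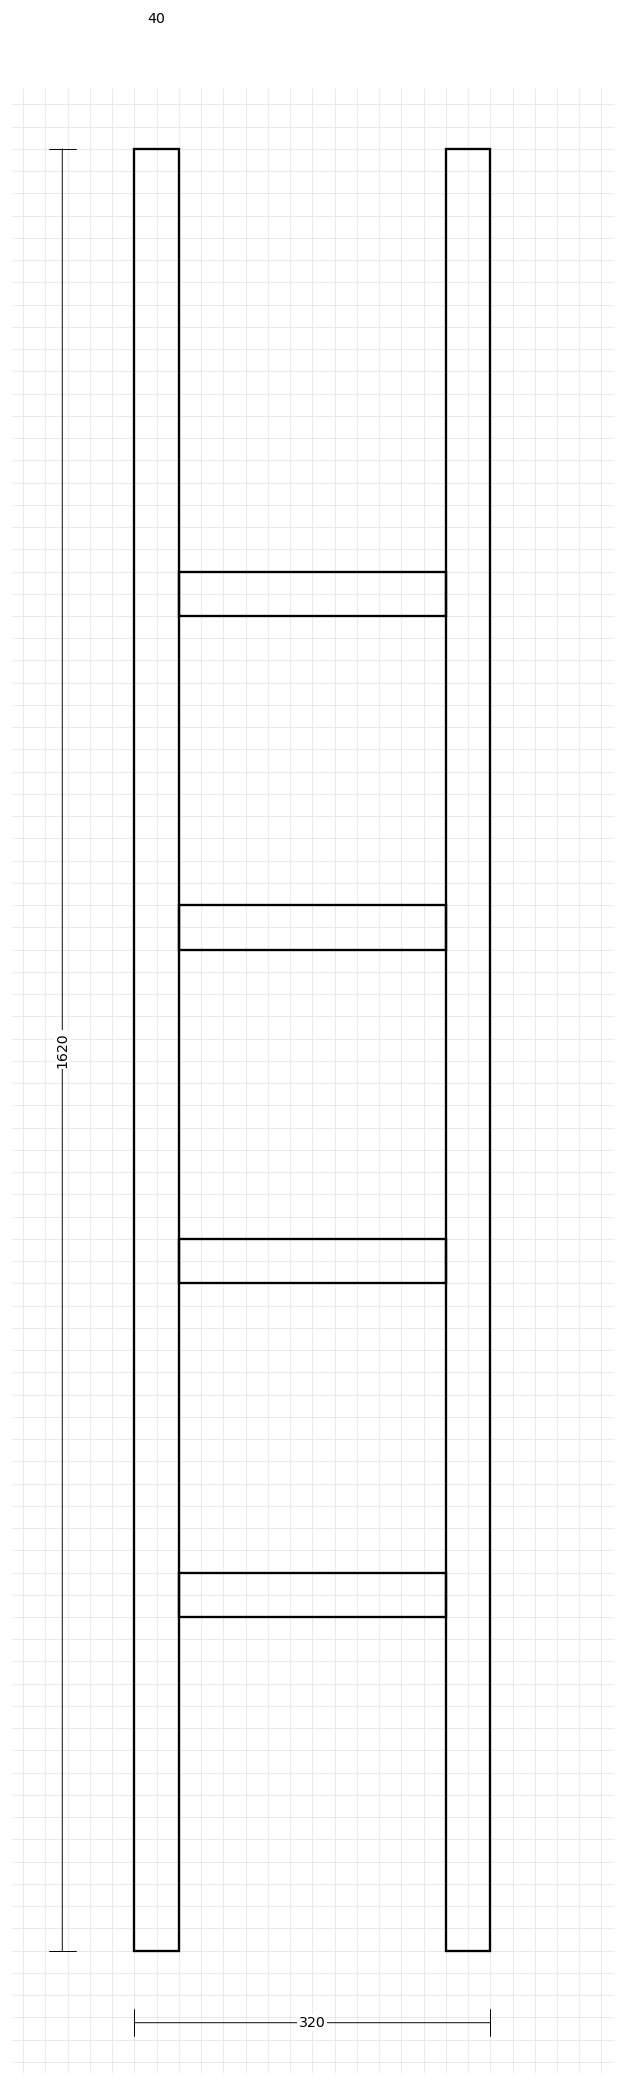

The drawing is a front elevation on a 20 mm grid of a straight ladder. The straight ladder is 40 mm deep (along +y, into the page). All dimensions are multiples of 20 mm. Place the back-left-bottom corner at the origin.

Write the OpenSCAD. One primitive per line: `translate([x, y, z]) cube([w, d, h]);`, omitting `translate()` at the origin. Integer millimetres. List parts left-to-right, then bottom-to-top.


cube([40, 40, 1620]);
translate([40, 0, 300]) cube([240, 40, 40]);
translate([40, 0, 600]) cube([240, 40, 40]);
translate([40, 0, 900]) cube([240, 40, 40]);
translate([40, 0, 1200]) cube([240, 40, 40]);
translate([280, 0, 0]) cube([40, 40, 1620]);
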